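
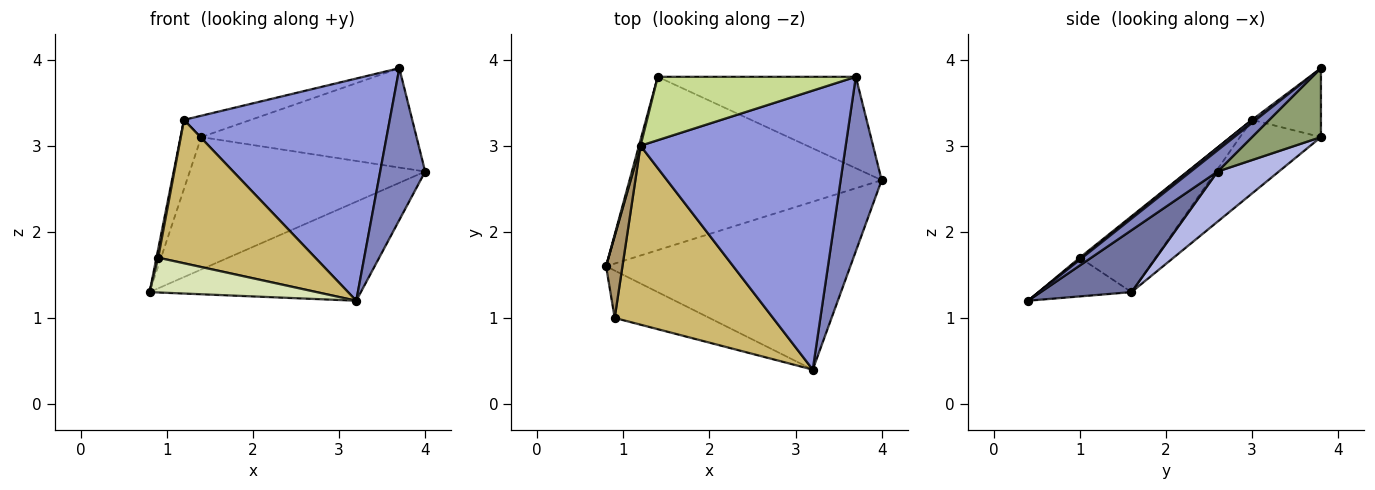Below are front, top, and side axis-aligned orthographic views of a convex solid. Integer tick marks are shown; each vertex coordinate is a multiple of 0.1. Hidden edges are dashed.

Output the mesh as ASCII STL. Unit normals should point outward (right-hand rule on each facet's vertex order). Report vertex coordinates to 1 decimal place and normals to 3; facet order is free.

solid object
 facet normal 0.213 0.496 -0.842
  outer loop
   vertex 3.2 0.4 1.2
   vertex 0.8 1.6 1.3
   vertex 4.0 2.6 2.7
  endloop
 endfacet
 facet normal 0.364 -0.611 0.702
  outer loop
   vertex 3.7 3.8 3.9
   vertex 3.2 0.4 1.2
   vertex 4.0 2.6 2.7
  endloop
 endfacet
 facet normal 0.012 -0.623 0.782
  outer loop
   vertex 1.2 3.0 3.3
   vertex 3.2 0.4 1.2
   vertex 3.7 3.8 3.9
  endloop
 endfacet
 facet normal 0.156 0.600 -0.785
  outer loop
   vertex 1.4 3.8 3.1
   vertex 4.0 2.6 2.7
   vertex 0.8 1.6 1.3
  endloop
 endfacet
 facet normal 0.229 0.716 -0.659
  outer loop
   vertex 1.4 3.8 3.1
   vertex 3.7 3.8 3.9
   vertex 4.0 2.6 2.7
  endloop
 endfacet
 facet normal -0.969 0.247 0.021
  outer loop
   vertex 1.4 3.8 3.1
   vertex 0.8 1.6 1.3
   vertex 1.2 3.0 3.3
  endloop
 endfacet
 facet normal -0.313 0.303 0.900
  outer loop
   vertex 1.4 3.8 3.1
   vertex 1.2 3.0 3.3
   vertex 3.7 3.8 3.9
  endloop
 endfacet
 facet normal -0.313 -0.562 -0.765
  outer loop
   vertex 0.9 1.0 1.7
   vertex 0.8 1.6 1.3
   vertex 3.2 0.4 1.2
  endloop
 endfacet
 facet normal -0.977 -0.022 0.211
  outer loop
   vertex 0.9 1.0 1.7
   vertex 1.2 3.0 3.3
   vertex 0.8 1.6 1.3
  endloop
 endfacet
 facet normal 0.007 -0.625 0.780
  outer loop
   vertex 0.9 1.0 1.7
   vertex 3.2 0.4 1.2
   vertex 1.2 3.0 3.3
  endloop
 endfacet
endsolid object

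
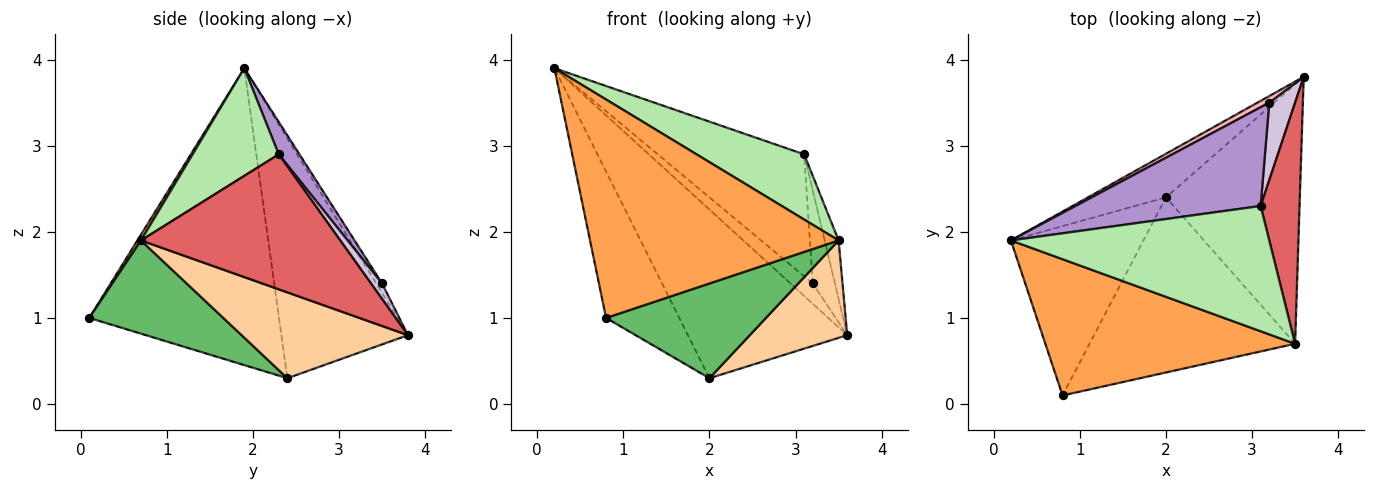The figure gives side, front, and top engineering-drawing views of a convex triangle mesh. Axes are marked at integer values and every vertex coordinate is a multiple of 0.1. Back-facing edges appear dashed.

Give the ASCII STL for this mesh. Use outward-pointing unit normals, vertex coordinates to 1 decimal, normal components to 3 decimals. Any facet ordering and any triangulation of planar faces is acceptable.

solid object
 facet normal -0.610 0.768 -0.198
  outer loop
   vertex 2.0 2.4 0.3
   vertex 0.2 1.9 3.9
   vertex 3.6 3.8 0.8
  endloop
 endfacet
 facet normal -0.861 0.332 -0.384
  outer loop
   vertex 2.0 2.4 0.3
   vertex 0.8 0.1 1.0
   vertex 0.2 1.9 3.9
  endloop
 endfacet
 facet normal 0.012 -0.848 0.529
  outer loop
   vertex 3.5 0.7 1.9
   vertex 0.2 1.9 3.9
   vertex 0.8 0.1 1.0
  endloop
 endfacet
 facet normal 0.515 -0.301 -0.803
  outer loop
   vertex 3.5 0.7 1.9
   vertex 2.0 2.4 0.3
   vertex 3.6 3.8 0.8
  endloop
 endfacet
 facet normal 0.371 -0.442 -0.817
  outer loop
   vertex 3.5 0.7 1.9
   vertex 0.8 0.1 1.0
   vertex 2.0 2.4 0.3
  endloop
 endfacet
 facet normal 0.347 -0.433 0.832
  outer loop
   vertex 3.1 2.3 2.9
   vertex 0.2 1.9 3.9
   vertex 3.5 0.7 1.9
  endloop
 endfacet
 facet normal 0.959 0.067 0.276
  outer loop
   vertex 3.1 2.3 2.9
   vertex 3.5 0.7 1.9
   vertex 3.6 3.8 0.8
  endloop
 endfacet
 facet normal -0.242 0.923 0.300
  outer loop
   vertex 3.2 3.5 1.4
   vertex 3.6 3.8 0.8
   vertex 0.2 1.9 3.9
  endloop
 endfacet
 facet normal 0.109 0.773 0.625
  outer loop
   vertex 3.2 3.5 1.4
   vertex 0.2 1.9 3.9
   vertex 3.1 2.3 2.9
  endloop
 endfacet
 facet normal 0.359 0.717 0.598
  outer loop
   vertex 3.2 3.5 1.4
   vertex 3.1 2.3 2.9
   vertex 3.6 3.8 0.8
  endloop
 endfacet
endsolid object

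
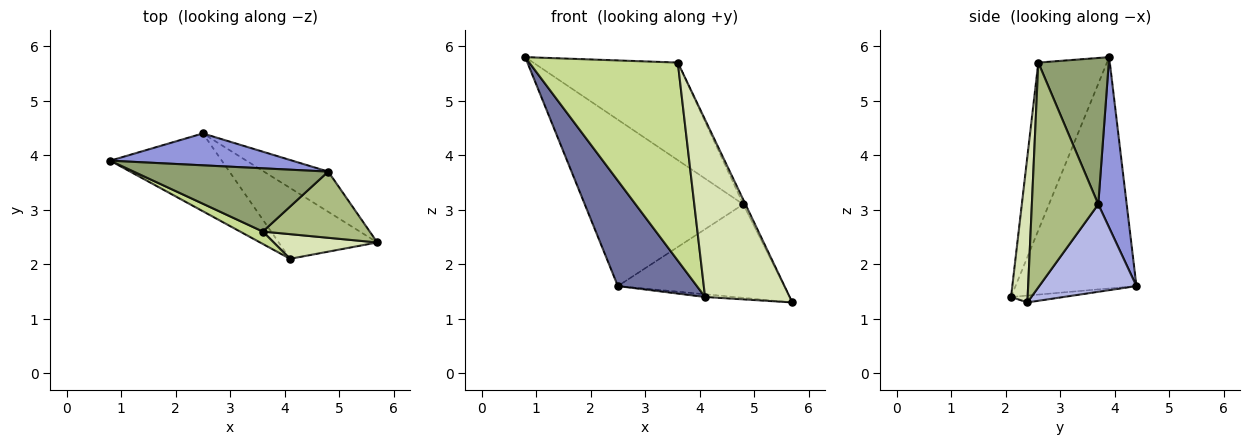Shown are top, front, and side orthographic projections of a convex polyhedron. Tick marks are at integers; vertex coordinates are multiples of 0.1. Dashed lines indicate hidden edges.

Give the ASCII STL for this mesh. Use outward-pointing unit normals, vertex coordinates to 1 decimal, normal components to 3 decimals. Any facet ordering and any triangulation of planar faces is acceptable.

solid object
 facet normal -0.776 -0.507 -0.375
  outer loop
   vertex 4.1 2.1 1.4
   vertex 0.8 3.9 5.8
   vertex 2.5 4.4 1.6
  endloop
 endfacet
 facet normal -0.069 0.038 -0.997
  outer loop
   vertex 4.1 2.1 1.4
   vertex 2.5 4.4 1.6
   vertex 5.7 2.4 1.3
  endloop
 endfacet
 facet normal 0.173 0.967 0.185
  outer loop
   vertex 4.8 3.7 3.1
   vertex 2.5 4.4 1.6
   vertex 0.8 3.9 5.8
  endloop
 endfacet
 facet normal 0.473 0.809 -0.348
  outer loop
   vertex 4.8 3.7 3.1
   vertex 5.7 2.4 1.3
   vertex 2.5 4.4 1.6
  endloop
 endfacet
 facet normal 0.379 0.777 0.503
  outer loop
   vertex 3.6 2.6 5.7
   vertex 4.8 3.7 3.1
   vertex 0.8 3.9 5.8
  endloop
 endfacet
 facet normal 0.903 0.030 0.429
  outer loop
   vertex 3.6 2.6 5.7
   vertex 5.7 2.4 1.3
   vertex 4.8 3.7 3.1
  endloop
 endfacet
 facet normal -0.419 -0.906 0.057
  outer loop
   vertex 3.6 2.6 5.7
   vertex 0.8 3.9 5.8
   vertex 4.1 2.1 1.4
  endloop
 endfacet
 facet normal 0.191 -0.972 0.135
  outer loop
   vertex 3.6 2.6 5.7
   vertex 4.1 2.1 1.4
   vertex 5.7 2.4 1.3
  endloop
 endfacet
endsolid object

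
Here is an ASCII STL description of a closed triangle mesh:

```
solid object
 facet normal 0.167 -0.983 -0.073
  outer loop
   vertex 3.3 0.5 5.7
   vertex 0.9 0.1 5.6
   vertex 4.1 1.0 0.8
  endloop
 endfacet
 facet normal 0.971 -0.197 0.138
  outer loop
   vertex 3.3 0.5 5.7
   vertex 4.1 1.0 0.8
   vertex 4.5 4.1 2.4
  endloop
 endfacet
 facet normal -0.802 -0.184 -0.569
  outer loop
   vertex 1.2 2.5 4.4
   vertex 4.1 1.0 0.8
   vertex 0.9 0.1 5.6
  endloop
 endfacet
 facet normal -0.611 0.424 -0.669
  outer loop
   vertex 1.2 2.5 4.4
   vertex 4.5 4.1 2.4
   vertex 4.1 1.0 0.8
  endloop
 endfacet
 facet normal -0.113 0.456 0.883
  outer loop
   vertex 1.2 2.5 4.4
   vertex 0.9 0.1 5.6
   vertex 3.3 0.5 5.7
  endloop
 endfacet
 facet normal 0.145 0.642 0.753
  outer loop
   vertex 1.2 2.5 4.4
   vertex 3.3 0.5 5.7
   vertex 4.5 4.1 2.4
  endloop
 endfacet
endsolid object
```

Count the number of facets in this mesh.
6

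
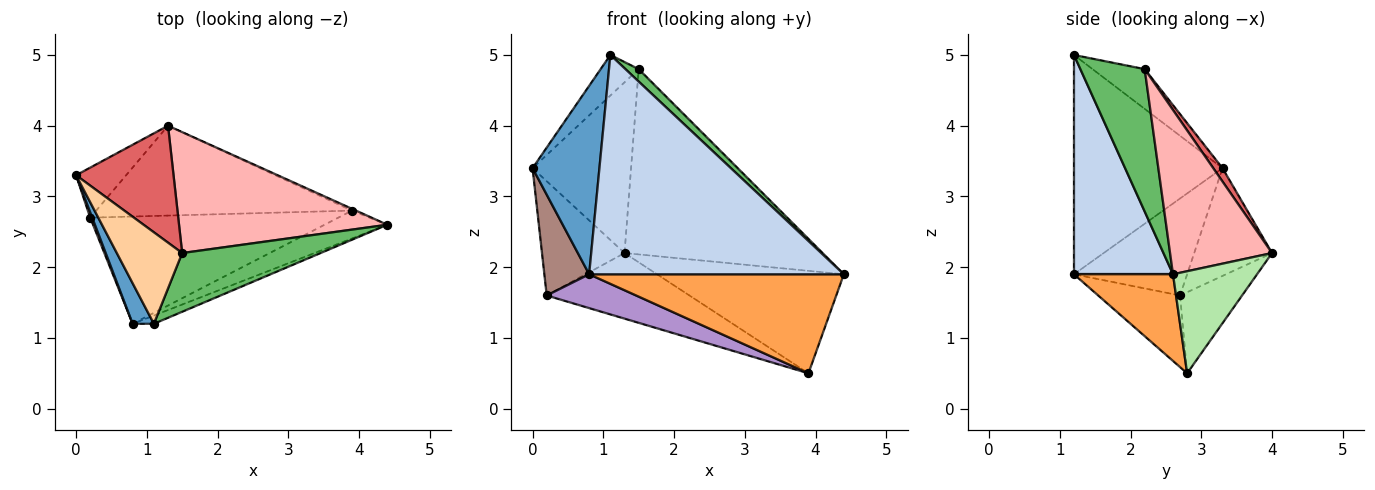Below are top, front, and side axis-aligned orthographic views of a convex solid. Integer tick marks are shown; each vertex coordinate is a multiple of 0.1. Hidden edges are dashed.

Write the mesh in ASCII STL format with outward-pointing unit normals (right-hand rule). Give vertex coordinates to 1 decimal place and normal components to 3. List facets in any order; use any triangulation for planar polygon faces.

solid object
 facet normal -0.908 -0.409 0.088
  outer loop
   vertex 1.1 1.2 5.0
   vertex 0.0 3.3 3.4
   vertex 0.8 1.2 1.9
  endloop
 endfacet
 facet normal 0.362 -0.931 -0.035
  outer loop
   vertex 1.1 1.2 5.0
   vertex 0.8 1.2 1.9
   vertex 4.4 2.6 1.9
  endloop
 endfacet
 facet normal 0.351 -0.901 -0.254
  outer loop
   vertex 3.9 2.8 0.5
   vertex 4.4 2.6 1.9
   vertex 0.8 1.2 1.9
  endloop
 endfacet
 facet normal -0.486 0.354 0.799
  outer loop
   vertex 1.5 2.2 4.8
   vertex 0.0 3.3 3.4
   vertex 1.1 1.2 5.0
  endloop
 endfacet
 facet normal 0.710 -0.146 0.689
  outer loop
   vertex 1.5 2.2 4.8
   vertex 1.1 1.2 5.0
   vertex 4.4 2.6 1.9
  endloop
 endfacet
 facet normal 0.410 0.912 -0.016
  outer loop
   vertex 1.3 4.0 2.2
   vertex 4.4 2.6 1.9
   vertex 3.9 2.8 0.5
  endloop
 endfacet
 facet normal 0.077 0.823 0.563
  outer loop
   vertex 1.3 4.0 2.2
   vertex 0.0 3.3 3.4
   vertex 1.5 2.2 4.8
  endloop
 endfacet
 facet normal 0.396 0.769 0.502
  outer loop
   vertex 1.3 4.0 2.2
   vertex 1.5 2.2 4.8
   vertex 4.4 2.6 1.9
  endloop
 endfacet
 facet normal -0.266 -0.290 -0.919
  outer loop
   vertex 0.2 2.7 1.6
   vertex 3.9 2.8 0.5
   vertex 0.8 1.2 1.9
  endloop
 endfacet
 facet normal -0.248 0.571 -0.783
  outer loop
   vertex 0.2 2.7 1.6
   vertex 1.3 4.0 2.2
   vertex 3.9 2.8 0.5
  endloop
 endfacet
 facet normal -0.930 -0.368 0.019
  outer loop
   vertex 0.2 2.7 1.6
   vertex 0.8 1.2 1.9
   vertex 0.0 3.3 3.4
  endloop
 endfacet
 facet normal -0.654 0.693 -0.304
  outer loop
   vertex 0.2 2.7 1.6
   vertex 0.0 3.3 3.4
   vertex 1.3 4.0 2.2
  endloop
 endfacet
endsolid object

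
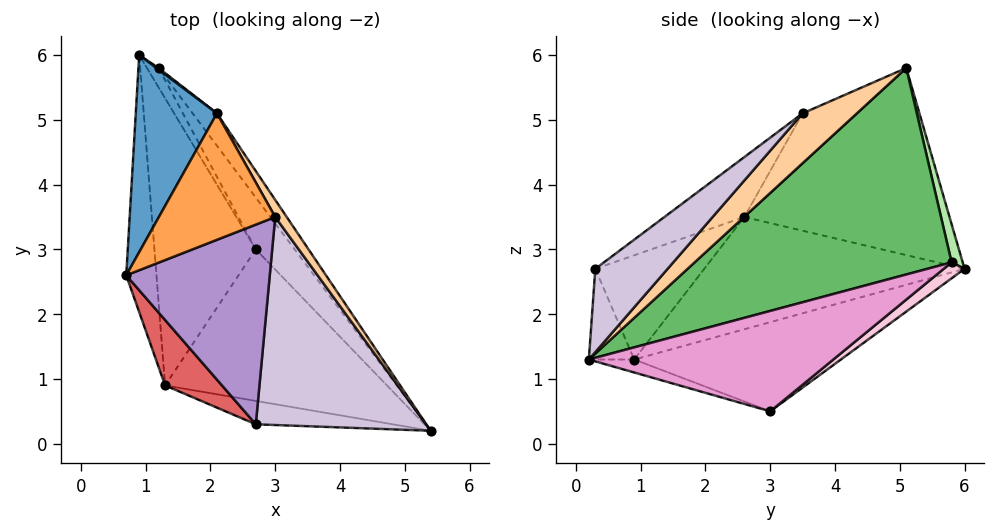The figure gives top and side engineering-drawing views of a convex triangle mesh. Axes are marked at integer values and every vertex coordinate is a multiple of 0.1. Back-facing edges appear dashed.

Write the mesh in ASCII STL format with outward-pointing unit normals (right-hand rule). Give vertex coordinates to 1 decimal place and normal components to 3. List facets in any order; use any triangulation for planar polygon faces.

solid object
 facet normal -0.908 0.146 0.394
  outer loop
   vertex 2.1 5.1 5.8
   vertex 0.9 6.0 2.7
   vertex 0.7 2.6 3.5
  endloop
 endfacet
 facet normal -0.966 -0.004 -0.260
  outer loop
   vertex 1.3 0.9 1.3
   vertex 0.7 2.6 3.5
   vertex 0.9 6.0 2.7
  endloop
 endfacet
 facet normal -0.335 -0.529 0.779
  outer loop
   vertex 3.0 3.5 5.1
   vertex 2.1 5.1 5.8
   vertex 0.7 2.6 3.5
  endloop
 endfacet
 facet normal 0.889 0.410 0.205
  outer loop
   vertex 3.0 3.5 5.1
   vertex 5.4 0.2 1.3
   vertex 2.1 5.1 5.8
  endloop
 endfacet
 facet normal 0.785 0.613 -0.092
  outer loop
   vertex 1.2 5.8 2.8
   vertex 2.1 5.1 5.8
   vertex 5.4 0.2 1.3
  endloop
 endfacet
 facet normal 0.547 0.836 0.031
  outer loop
   vertex 1.2 5.8 2.8
   vertex 0.9 6.0 2.7
   vertex 2.1 5.1 5.8
  endloop
 endfacet
 facet normal -0.643 -0.681 0.351
  outer loop
   vertex 2.7 0.3 2.7
   vertex 0.7 2.6 3.5
   vertex 1.3 0.9 1.3
  endloop
 endfacet
 facet normal -0.163 -0.955 -0.246
  outer loop
   vertex 2.7 0.3 2.7
   vertex 1.3 0.9 1.3
   vertex 5.4 0.2 1.3
  endloop
 endfacet
 facet normal -0.322 -0.549 0.772
  outer loop
   vertex 2.7 0.3 2.7
   vertex 3.0 3.5 5.1
   vertex 0.7 2.6 3.5
  endloop
 endfacet
 facet normal 0.357 -0.582 0.731
  outer loop
   vertex 2.7 0.3 2.7
   vertex 5.4 0.2 1.3
   vertex 3.0 3.5 5.1
  endloop
 endfacet
 facet normal -0.055 -0.323 -0.945
  outer loop
   vertex 2.7 3.0 0.5
   vertex 5.4 0.2 1.3
   vertex 1.3 0.9 1.3
  endloop
 endfacet
 facet normal -0.653 0.153 -0.742
  outer loop
   vertex 2.7 3.0 0.5
   vertex 1.3 0.9 1.3
   vertex 0.9 6.0 2.7
  endloop
 endfacet
 facet normal 0.730 0.623 -0.282
  outer loop
   vertex 2.7 3.0 0.5
   vertex 1.2 5.8 2.8
   vertex 5.4 0.2 1.3
  endloop
 endfacet
 facet normal 0.595 0.676 -0.434
  outer loop
   vertex 2.7 3.0 0.5
   vertex 0.9 6.0 2.7
   vertex 1.2 5.8 2.8
  endloop
 endfacet
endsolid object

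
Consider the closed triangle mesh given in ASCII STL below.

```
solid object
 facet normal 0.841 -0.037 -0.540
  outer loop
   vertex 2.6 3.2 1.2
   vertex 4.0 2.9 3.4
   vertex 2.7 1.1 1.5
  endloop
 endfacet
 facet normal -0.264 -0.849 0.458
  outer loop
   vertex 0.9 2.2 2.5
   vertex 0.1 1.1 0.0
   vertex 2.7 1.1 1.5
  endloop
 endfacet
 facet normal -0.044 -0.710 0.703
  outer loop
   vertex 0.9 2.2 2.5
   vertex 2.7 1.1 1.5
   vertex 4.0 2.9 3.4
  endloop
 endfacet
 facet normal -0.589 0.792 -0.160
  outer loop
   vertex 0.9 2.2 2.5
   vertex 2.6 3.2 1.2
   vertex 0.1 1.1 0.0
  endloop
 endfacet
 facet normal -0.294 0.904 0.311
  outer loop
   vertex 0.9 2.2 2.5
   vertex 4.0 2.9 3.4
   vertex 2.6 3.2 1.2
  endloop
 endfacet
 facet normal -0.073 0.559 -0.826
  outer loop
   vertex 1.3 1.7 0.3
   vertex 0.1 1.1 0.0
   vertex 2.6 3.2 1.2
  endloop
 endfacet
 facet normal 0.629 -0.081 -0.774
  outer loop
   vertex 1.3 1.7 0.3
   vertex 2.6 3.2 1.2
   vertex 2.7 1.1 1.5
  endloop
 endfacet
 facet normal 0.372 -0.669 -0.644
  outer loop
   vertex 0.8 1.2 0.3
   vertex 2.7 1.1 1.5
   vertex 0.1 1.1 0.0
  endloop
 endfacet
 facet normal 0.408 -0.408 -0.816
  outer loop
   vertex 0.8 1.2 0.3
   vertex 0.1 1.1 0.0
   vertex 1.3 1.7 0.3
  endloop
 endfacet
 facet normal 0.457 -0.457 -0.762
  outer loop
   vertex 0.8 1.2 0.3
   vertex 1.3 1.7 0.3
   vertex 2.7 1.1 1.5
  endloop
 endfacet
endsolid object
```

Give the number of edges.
15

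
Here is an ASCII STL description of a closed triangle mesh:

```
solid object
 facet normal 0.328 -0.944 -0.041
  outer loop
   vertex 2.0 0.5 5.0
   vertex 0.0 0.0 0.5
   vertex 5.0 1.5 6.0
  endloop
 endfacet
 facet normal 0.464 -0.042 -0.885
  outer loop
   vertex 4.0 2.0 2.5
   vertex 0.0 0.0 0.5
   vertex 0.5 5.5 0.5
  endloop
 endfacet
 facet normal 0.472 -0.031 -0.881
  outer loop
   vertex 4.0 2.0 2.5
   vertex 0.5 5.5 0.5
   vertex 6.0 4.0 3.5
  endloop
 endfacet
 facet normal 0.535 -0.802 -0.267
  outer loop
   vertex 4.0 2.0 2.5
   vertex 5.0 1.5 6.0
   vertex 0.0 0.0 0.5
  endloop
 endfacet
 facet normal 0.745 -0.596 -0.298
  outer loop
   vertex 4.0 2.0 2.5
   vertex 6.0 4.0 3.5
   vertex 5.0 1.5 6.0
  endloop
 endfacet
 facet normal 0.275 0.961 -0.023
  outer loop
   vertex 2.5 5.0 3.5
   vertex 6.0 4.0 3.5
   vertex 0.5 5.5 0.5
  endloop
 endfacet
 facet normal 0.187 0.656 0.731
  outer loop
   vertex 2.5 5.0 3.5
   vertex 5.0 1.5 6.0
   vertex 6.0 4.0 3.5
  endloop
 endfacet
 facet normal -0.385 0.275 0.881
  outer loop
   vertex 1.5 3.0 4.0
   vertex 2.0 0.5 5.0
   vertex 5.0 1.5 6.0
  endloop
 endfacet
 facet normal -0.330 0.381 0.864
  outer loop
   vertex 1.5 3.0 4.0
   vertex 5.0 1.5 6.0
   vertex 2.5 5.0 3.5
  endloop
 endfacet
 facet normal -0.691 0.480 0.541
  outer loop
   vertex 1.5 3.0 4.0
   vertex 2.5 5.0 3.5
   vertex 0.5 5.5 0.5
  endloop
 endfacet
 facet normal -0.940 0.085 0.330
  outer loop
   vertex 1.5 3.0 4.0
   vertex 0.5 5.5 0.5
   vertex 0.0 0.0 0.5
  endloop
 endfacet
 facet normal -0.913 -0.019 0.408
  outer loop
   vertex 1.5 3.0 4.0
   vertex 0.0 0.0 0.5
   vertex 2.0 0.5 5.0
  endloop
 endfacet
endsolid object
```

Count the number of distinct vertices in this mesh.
8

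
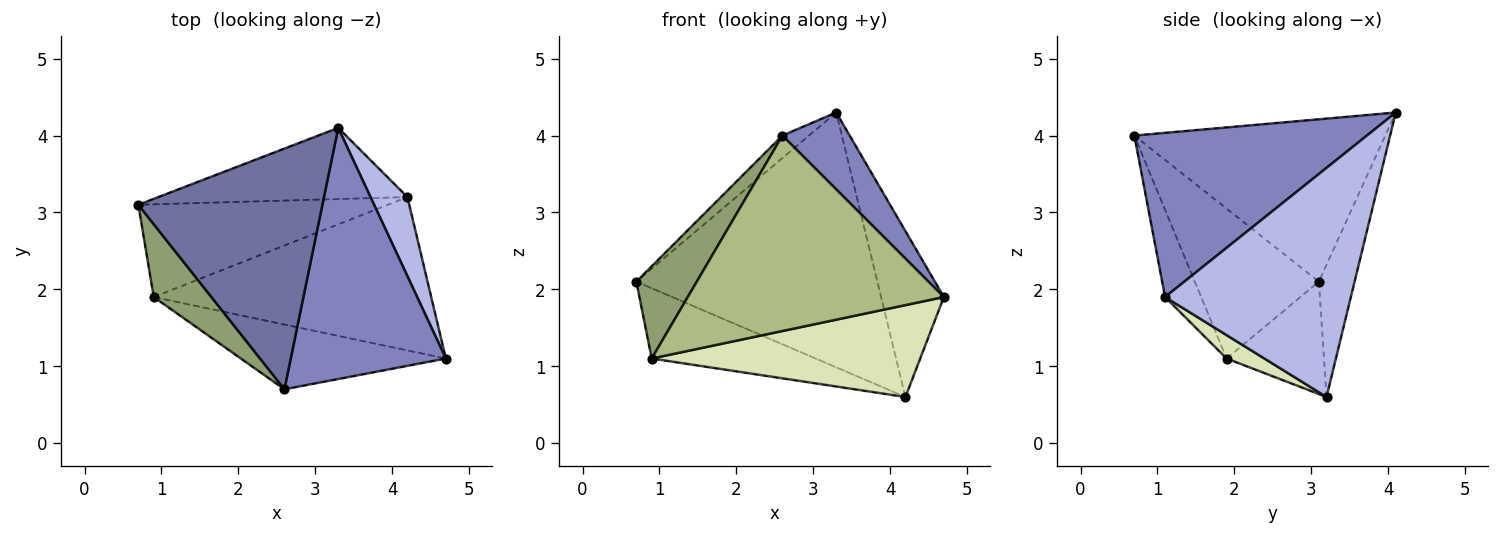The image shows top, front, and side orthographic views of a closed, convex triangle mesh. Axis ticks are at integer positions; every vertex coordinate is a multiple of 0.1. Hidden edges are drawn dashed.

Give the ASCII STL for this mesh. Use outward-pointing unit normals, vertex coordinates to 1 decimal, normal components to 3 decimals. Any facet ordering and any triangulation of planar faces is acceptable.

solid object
 facet normal -0.660 0.070 0.748
  outer loop
   vertex 2.6 0.7 4.0
   vertex 3.3 4.1 4.3
   vertex 0.7 3.1 2.1
  endloop
 endfacet
 facet normal 0.711 -0.206 0.672
  outer loop
   vertex 2.6 0.7 4.0
   vertex 4.7 1.1 1.9
   vertex 3.3 4.1 4.3
  endloop
 endfacet
 facet normal -0.141 0.953 -0.266
  outer loop
   vertex 4.2 3.2 0.6
   vertex 0.7 3.1 2.1
   vertex 3.3 4.1 4.3
  endloop
 endfacet
 facet normal 0.937 0.316 0.151
  outer loop
   vertex 4.2 3.2 0.6
   vertex 3.3 4.1 4.3
   vertex 4.7 1.1 1.9
  endloop
 endfacet
 facet normal -0.850 -0.414 0.327
  outer loop
   vertex 0.9 1.9 1.1
   vertex 2.6 0.7 4.0
   vertex 0.7 3.1 2.1
  endloop
 endfacet
 facet normal -0.132 -0.941 -0.312
  outer loop
   vertex 0.9 1.9 1.1
   vertex 4.7 1.1 1.9
   vertex 2.6 0.7 4.0
  endloop
 endfacet
 facet normal -0.338 0.569 -0.750
  outer loop
   vertex 0.9 1.9 1.1
   vertex 0.7 3.1 2.1
   vertex 4.2 3.2 0.6
  endloop
 endfacet
 facet normal 0.072 -0.512 -0.856
  outer loop
   vertex 0.9 1.9 1.1
   vertex 4.2 3.2 0.6
   vertex 4.7 1.1 1.9
  endloop
 endfacet
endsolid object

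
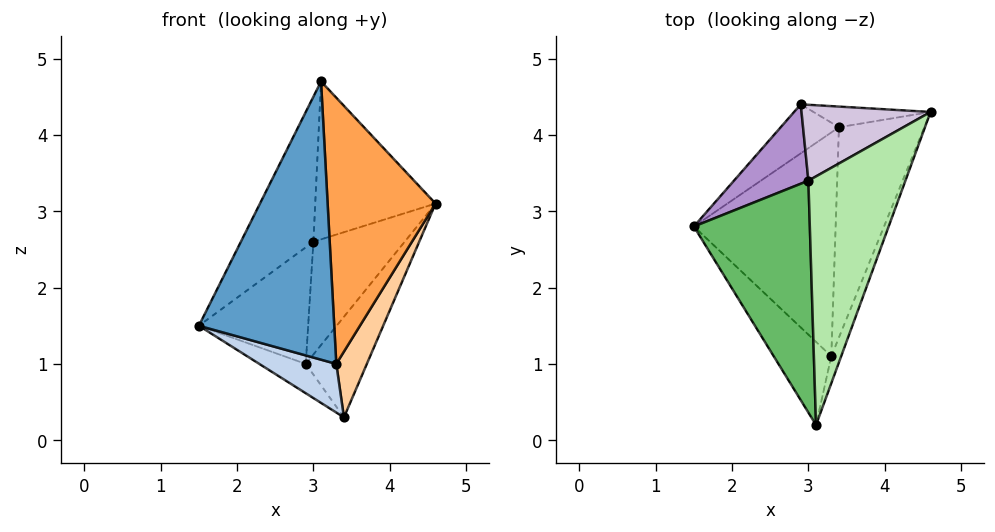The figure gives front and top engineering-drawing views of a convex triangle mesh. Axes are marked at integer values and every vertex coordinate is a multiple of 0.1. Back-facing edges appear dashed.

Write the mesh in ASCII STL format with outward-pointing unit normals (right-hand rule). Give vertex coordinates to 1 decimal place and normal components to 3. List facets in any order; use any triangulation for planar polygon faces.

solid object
 facet normal -0.702 -0.683 -0.204
  outer loop
   vertex 3.3 1.1 1.0
   vertex 3.1 0.2 4.7
   vertex 1.5 2.8 1.5
  endloop
 endfacet
 facet normal -0.427 -0.192 -0.884
  outer loop
   vertex 3.3 1.1 1.0
   vertex 1.5 2.8 1.5
   vertex 3.4 4.1 0.3
  endloop
 endfacet
 facet normal 0.934 -0.356 -0.036
  outer loop
   vertex 3.3 1.1 1.0
   vertex 4.6 4.3 3.1
   vertex 3.1 0.2 4.7
  endloop
 endfacet
 facet normal 0.916 -0.120 -0.384
  outer loop
   vertex 3.3 1.1 1.0
   vertex 3.4 4.1 0.3
   vertex 4.6 4.3 3.1
  endloop
 endfacet
 facet normal -0.640 0.407 0.651
  outer loop
   vertex 3.0 3.4 2.6
   vertex 1.5 2.8 1.5
   vertex 3.1 0.2 4.7
  endloop
 endfacet
 facet normal -0.492 0.467 0.735
  outer loop
   vertex 3.0 3.4 2.6
   vertex 3.1 0.2 4.7
   vertex 4.6 4.3 3.1
  endloop
 endfacet
 facet normal -0.666 0.383 -0.640
  outer loop
   vertex 2.9 4.4 1.0
   vertex 3.4 4.1 0.3
   vertex 1.5 2.8 1.5
  endloop
 endfacet
 facet normal 0.293 0.937 -0.192
  outer loop
   vertex 2.9 4.4 1.0
   vertex 4.6 4.3 3.1
   vertex 3.4 4.1 0.3
  endloop
 endfacet
 facet normal -0.597 0.663 0.452
  outer loop
   vertex 2.9 4.4 1.0
   vertex 1.5 2.8 1.5
   vertex 3.0 3.4 2.6
  endloop
 endfacet
 facet normal -0.540 0.698 0.470
  outer loop
   vertex 2.9 4.4 1.0
   vertex 3.0 3.4 2.6
   vertex 4.6 4.3 3.1
  endloop
 endfacet
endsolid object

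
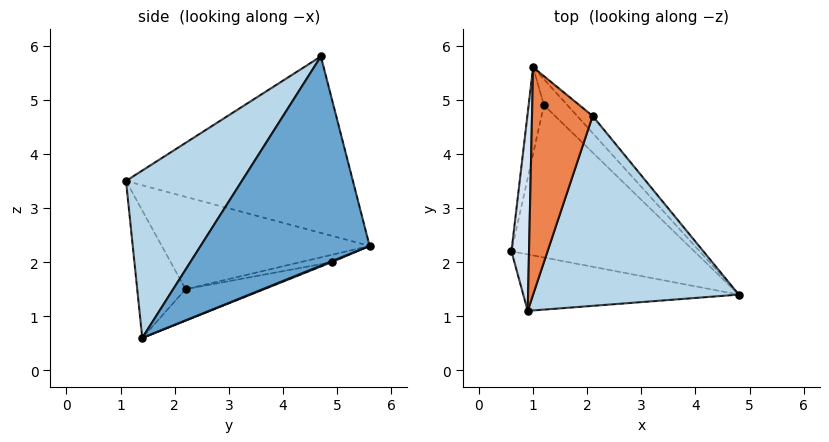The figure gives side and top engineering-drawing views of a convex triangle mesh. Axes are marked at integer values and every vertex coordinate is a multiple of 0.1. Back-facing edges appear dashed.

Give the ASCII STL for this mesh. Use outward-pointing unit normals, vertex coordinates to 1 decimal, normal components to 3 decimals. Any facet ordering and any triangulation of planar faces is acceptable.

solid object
 facet normal 0.729 0.682 -0.054
  outer loop
   vertex 2.1 4.7 5.8
   vertex 4.8 1.4 0.6
   vertex 1.0 5.6 2.3
  endloop
 endfacet
 facet normal -0.258 -0.862 -0.436
  outer loop
   vertex 0.9 1.1 3.5
   vertex 0.6 2.2 1.5
   vertex 4.8 1.4 0.6
  endloop
 endfacet
 facet normal 0.516 -0.577 0.634
  outer loop
   vertex 0.9 1.1 3.5
   vertex 4.8 1.4 0.6
   vertex 2.1 4.7 5.8
  endloop
 endfacet
 facet normal -0.980 0.071 0.186
  outer loop
   vertex 0.9 1.1 3.5
   vertex 1.0 5.6 2.3
   vertex 0.6 2.2 1.5
  endloop
 endfacet
 facet normal -0.940 0.107 0.323
  outer loop
   vertex 0.9 1.1 3.5
   vertex 2.1 4.7 5.8
   vertex 1.0 5.6 2.3
  endloop
 endfacet
 facet normal -0.165 0.215 -0.963
  outer loop
   vertex 1.2 4.9 2.0
   vertex 4.8 1.4 0.6
   vertex 0.6 2.2 1.5
  endloop
 endfacet
 facet normal -0.418 0.254 -0.872
  outer loop
   vertex 1.2 4.9 2.0
   vertex 0.6 2.2 1.5
   vertex 1.0 5.6 2.3
  endloop
 endfacet
 facet normal 0.035 0.402 -0.915
  outer loop
   vertex 1.2 4.9 2.0
   vertex 1.0 5.6 2.3
   vertex 4.8 1.4 0.6
  endloop
 endfacet
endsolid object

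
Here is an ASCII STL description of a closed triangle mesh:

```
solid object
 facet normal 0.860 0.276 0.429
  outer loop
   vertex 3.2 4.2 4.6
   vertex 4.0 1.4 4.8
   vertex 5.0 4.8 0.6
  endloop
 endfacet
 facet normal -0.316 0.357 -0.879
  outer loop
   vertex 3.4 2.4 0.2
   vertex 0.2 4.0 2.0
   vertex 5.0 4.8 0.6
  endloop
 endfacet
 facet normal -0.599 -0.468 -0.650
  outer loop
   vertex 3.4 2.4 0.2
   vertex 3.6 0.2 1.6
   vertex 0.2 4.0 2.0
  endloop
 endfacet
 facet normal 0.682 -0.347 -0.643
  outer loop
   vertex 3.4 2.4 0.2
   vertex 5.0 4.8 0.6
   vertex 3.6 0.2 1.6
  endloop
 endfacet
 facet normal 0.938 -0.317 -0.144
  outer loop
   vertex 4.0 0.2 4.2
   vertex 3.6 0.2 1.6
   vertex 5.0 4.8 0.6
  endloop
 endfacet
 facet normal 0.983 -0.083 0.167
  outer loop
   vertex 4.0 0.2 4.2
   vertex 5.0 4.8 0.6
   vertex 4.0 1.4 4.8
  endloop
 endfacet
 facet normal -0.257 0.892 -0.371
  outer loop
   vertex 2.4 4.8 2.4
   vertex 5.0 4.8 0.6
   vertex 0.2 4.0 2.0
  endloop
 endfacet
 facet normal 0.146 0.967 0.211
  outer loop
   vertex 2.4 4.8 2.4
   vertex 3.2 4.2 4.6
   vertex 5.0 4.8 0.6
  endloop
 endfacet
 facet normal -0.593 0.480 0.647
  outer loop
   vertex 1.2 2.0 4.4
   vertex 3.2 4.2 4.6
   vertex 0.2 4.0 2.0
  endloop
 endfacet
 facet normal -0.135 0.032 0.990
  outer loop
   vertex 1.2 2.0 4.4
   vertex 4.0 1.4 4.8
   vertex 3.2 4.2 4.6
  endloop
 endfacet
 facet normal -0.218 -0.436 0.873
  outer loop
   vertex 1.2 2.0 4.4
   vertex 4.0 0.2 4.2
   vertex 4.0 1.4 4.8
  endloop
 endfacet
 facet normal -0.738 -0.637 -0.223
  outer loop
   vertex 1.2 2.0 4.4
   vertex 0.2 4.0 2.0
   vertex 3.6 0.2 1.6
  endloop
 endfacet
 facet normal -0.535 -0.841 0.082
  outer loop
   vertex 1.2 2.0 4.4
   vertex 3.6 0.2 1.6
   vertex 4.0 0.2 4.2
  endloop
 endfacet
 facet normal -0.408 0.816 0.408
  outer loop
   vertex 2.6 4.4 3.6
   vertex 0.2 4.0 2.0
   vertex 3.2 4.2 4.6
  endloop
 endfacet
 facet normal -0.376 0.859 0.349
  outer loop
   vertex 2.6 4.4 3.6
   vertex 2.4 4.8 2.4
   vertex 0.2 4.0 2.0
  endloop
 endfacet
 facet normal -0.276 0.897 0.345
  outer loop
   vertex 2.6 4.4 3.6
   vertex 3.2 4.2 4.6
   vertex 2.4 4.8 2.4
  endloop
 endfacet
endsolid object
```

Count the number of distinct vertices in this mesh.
10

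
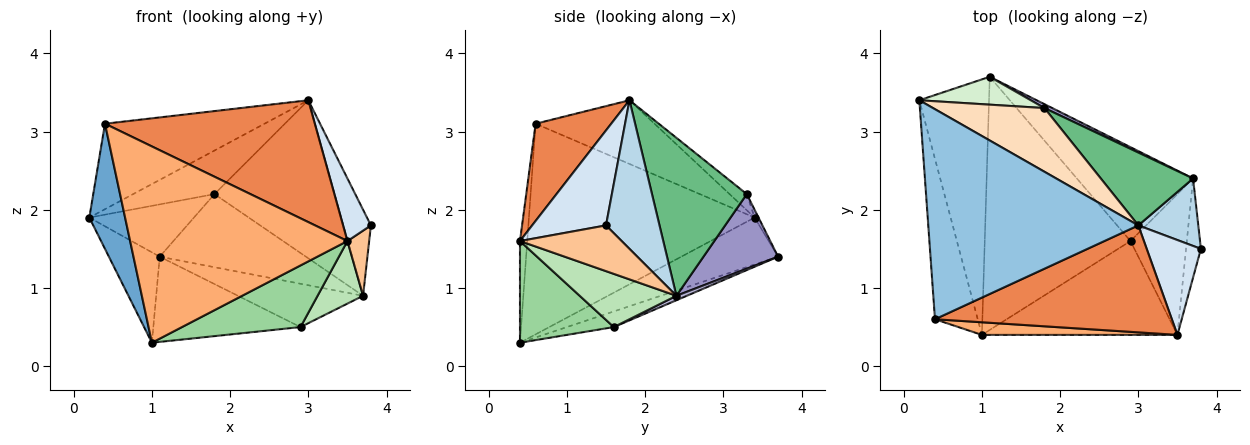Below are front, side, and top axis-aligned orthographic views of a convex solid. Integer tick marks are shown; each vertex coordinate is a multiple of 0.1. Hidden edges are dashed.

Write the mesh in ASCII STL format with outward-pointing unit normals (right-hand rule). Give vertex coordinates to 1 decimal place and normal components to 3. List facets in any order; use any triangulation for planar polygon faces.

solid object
 facet normal -0.968 -0.153 -0.197
  outer loop
   vertex 0.4 0.6 3.1
   vertex 0.2 3.4 1.9
   vertex 1.0 0.4 0.3
  endloop
 endfacet
 facet normal -0.270 0.363 0.892
  outer loop
   vertex 0.4 0.6 3.1
   vertex 3.0 1.8 3.4
   vertex 0.2 3.4 1.9
  endloop
 endfacet
 facet normal 0.837 0.431 0.338
  outer loop
   vertex 3.7 2.4 0.9
   vertex 3.0 1.8 3.4
   vertex 3.8 1.5 1.8
  endloop
 endfacet
 facet normal 0.826 -0.311 0.471
  outer loop
   vertex 3.5 0.4 1.6
   vertex 3.8 1.5 1.8
   vertex 3.0 1.8 3.4
  endloop
 endfacet
 facet normal 0.261 -0.725 0.637
  outer loop
   vertex 3.5 0.4 1.6
   vertex 3.0 1.8 3.4
   vertex 0.4 0.6 3.1
  endloop
 endfacet
 facet normal -0.033 -0.997 0.064
  outer loop
   vertex 3.5 0.4 1.6
   vertex 0.4 0.6 3.1
   vertex 1.0 0.4 0.3
  endloop
 endfacet
 facet normal 0.932 -0.199 -0.303
  outer loop
   vertex 3.5 0.4 1.6
   vertex 3.7 2.4 0.9
   vertex 3.8 1.5 1.8
  endloop
 endfacet
 facet normal -0.119 0.561 0.819
  outer loop
   vertex 1.8 3.3 2.2
   vertex 0.2 3.4 1.9
   vertex 3.0 1.8 3.4
  endloop
 endfacet
 facet normal 0.582 0.738 0.340
  outer loop
   vertex 1.8 3.3 2.2
   vertex 3.0 1.8 3.4
   vertex 3.7 2.4 0.9
  endloop
 endfacet
 facet normal 0.399 -0.503 -0.767
  outer loop
   vertex 2.9 1.6 0.5
   vertex 3.5 0.4 1.6
   vertex 1.0 0.4 0.3
  endloop
 endfacet
 facet normal 0.653 -0.307 -0.692
  outer loop
   vertex 2.9 1.6 0.5
   vertex 3.7 2.4 0.9
   vertex 3.5 0.4 1.6
  endloop
 endfacet
 facet normal -0.033 0.882 0.470
  outer loop
   vertex 1.1 3.7 1.4
   vertex 0.2 3.4 1.9
   vertex 1.8 3.3 2.2
  endloop
 endfacet
 facet normal 0.454 0.890 0.048
  outer loop
   vertex 1.1 3.7 1.4
   vertex 1.8 3.3 2.2
   vertex 3.7 2.4 0.9
  endloop
 endfacet
 facet normal 0.035 0.419 -0.907
  outer loop
   vertex 1.1 3.7 1.4
   vertex 3.7 2.4 0.9
   vertex 2.9 1.6 0.5
  endloop
 endfacet
 facet normal -0.536 0.282 -0.796
  outer loop
   vertex 1.1 3.7 1.4
   vertex 1.0 0.4 0.3
   vertex 0.2 3.4 1.9
  endloop
 endfacet
 facet normal -0.101 0.317 -0.943
  outer loop
   vertex 1.1 3.7 1.4
   vertex 2.9 1.6 0.5
   vertex 1.0 0.4 0.3
  endloop
 endfacet
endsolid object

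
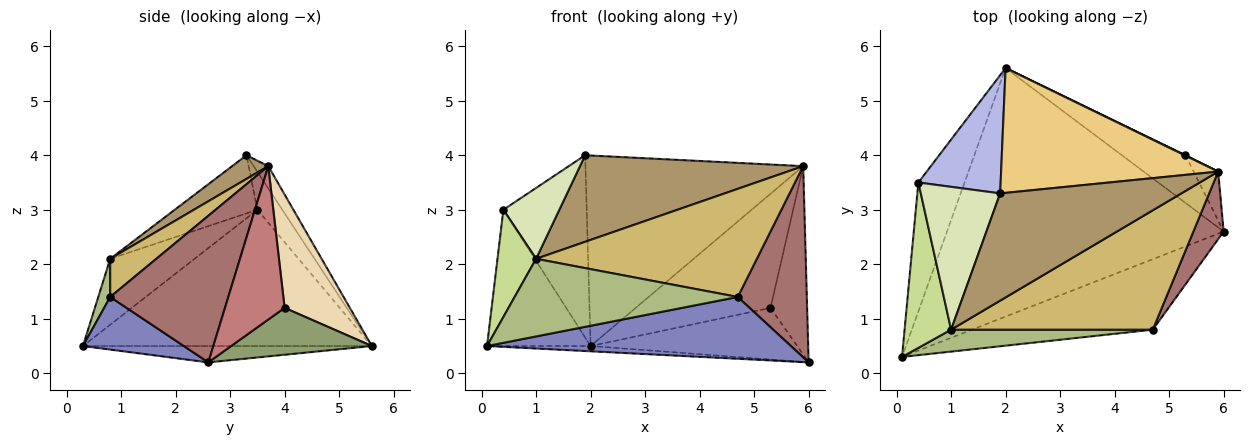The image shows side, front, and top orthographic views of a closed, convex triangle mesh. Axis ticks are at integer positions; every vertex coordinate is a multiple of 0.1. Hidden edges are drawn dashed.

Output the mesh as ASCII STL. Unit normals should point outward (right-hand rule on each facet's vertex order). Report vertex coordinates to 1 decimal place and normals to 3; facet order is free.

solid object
 facet normal -0.059 0.021 -0.998
  outer loop
   vertex 2.0 5.6 0.5
   vertex 6.0 2.6 0.2
   vertex 0.1 0.3 0.5
  endloop
 endfacet
 facet normal 0.214 -0.644 -0.735
  outer loop
   vertex 4.7 0.8 1.4
   vertex 0.1 0.3 0.5
   vertex 6.0 2.6 0.2
  endloop
 endfacet
 facet normal -0.897 0.322 -0.304
  outer loop
   vertex 0.4 3.5 3.0
   vertex 2.0 5.6 0.5
   vertex 0.1 0.3 0.5
  endloop
 endfacet
 facet normal -0.243 0.814 0.528
  outer loop
   vertex 0.4 3.5 3.0
   vertex 1.9 3.3 4.0
   vertex 2.0 5.6 0.5
  endloop
 endfacet
 facet normal 0.447 0.657 -0.607
  outer loop
   vertex 5.3 4.0 1.2
   vertex 6.0 2.6 0.2
   vertex 2.0 5.6 0.5
  endloop
 endfacet
 facet normal 0.051 -0.961 0.271
  outer loop
   vertex 1.0 0.8 2.1
   vertex 0.1 0.3 0.5
   vertex 4.7 0.8 1.4
  endloop
 endfacet
 facet normal -0.765 -0.350 0.540
  outer loop
   vertex 1.0 0.8 2.1
   vertex 0.4 3.5 3.0
   vertex 0.1 0.3 0.5
  endloop
 endfacet
 facet normal -0.549 -0.372 0.749
  outer loop
   vertex 1.0 0.8 2.1
   vertex 1.9 3.3 4.0
   vertex 0.4 3.5 3.0
  endloop
 endfacet
 facet normal 0.101 -0.625 0.774
  outer loop
   vertex 5.9 3.7 3.8
   vertex 1.9 3.3 4.0
   vertex 1.0 0.8 2.1
  endloop
 endfacet
 facet normal 0.139 -0.665 0.734
  outer loop
   vertex 5.9 3.7 3.8
   vertex 1.0 0.8 2.1
   vertex 4.7 0.8 1.4
  endloop
 endfacet
 facet normal -0.056 0.835 0.547
  outer loop
   vertex 5.9 3.7 3.8
   vertex 2.0 5.6 0.5
   vertex 1.9 3.3 4.0
  endloop
 endfacet
 facet normal 0.436 0.900 0.003
  outer loop
   vertex 5.9 3.7 3.8
   vertex 5.3 4.0 1.2
   vertex 2.0 5.6 0.5
  endloop
 endfacet
 facet normal 0.850 -0.497 0.175
  outer loop
   vertex 5.9 3.7 3.8
   vertex 4.7 0.8 1.4
   vertex 6.0 2.6 0.2
  endloop
 endfacet
 facet normal 0.844 0.519 -0.135
  outer loop
   vertex 5.9 3.7 3.8
   vertex 6.0 2.6 0.2
   vertex 5.3 4.0 1.2
  endloop
 endfacet
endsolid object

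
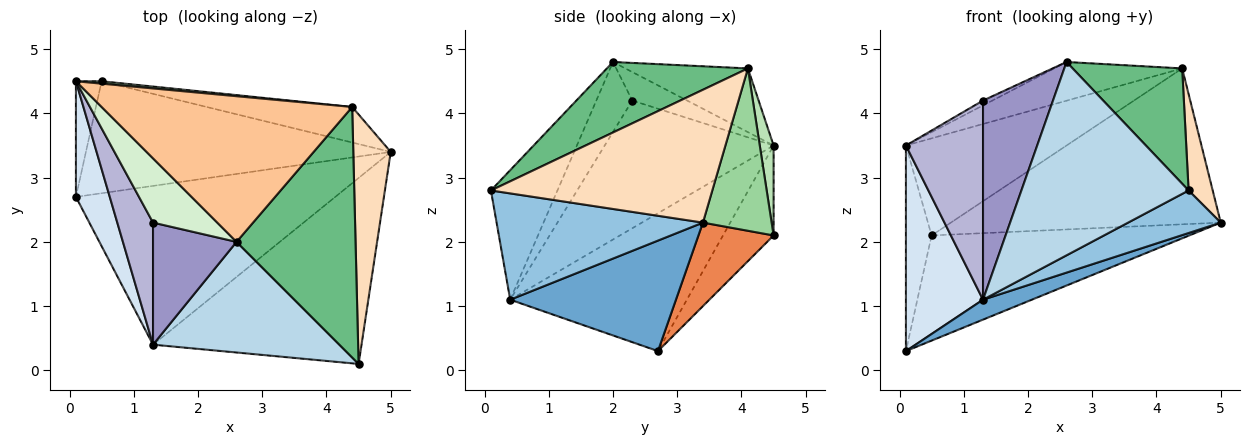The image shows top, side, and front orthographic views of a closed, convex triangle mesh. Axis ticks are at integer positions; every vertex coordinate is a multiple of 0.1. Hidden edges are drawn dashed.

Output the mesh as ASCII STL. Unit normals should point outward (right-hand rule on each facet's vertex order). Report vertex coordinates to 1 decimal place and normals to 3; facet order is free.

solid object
 facet normal 0.389 -0.115 -0.914
  outer loop
   vertex 1.3 0.4 1.1
   vertex 0.1 2.7 0.3
   vertex 5.0 3.4 2.3
  endloop
 endfacet
 facet normal 0.445 -0.200 -0.873
  outer loop
   vertex 1.3 0.4 1.1
   vertex 5.0 3.4 2.3
   vertex 4.5 0.1 2.8
  endloop
 endfacet
 facet normal -0.326 -0.820 0.469
  outer loop
   vertex 1.3 0.4 1.1
   vertex 4.5 0.1 2.8
   vertex 2.6 2.0 4.8
  endloop
 endfacet
 facet normal -0.894 -0.390 0.219
  outer loop
   vertex 1.3 0.4 1.1
   vertex 0.1 4.5 3.5
   vertex 0.1 2.7 0.3
  endloop
 endfacet
 facet normal 0.196 0.671 -0.715
  outer loop
   vertex 0.5 4.5 2.1
   vertex 5.0 3.4 2.3
   vertex 0.1 2.7 0.3
  endloop
 endfacet
 facet normal -0.864 0.439 -0.247
  outer loop
   vertex 0.5 4.5 2.1
   vertex 0.1 2.7 0.3
   vertex 0.1 4.5 3.5
  endloop
 endfacet
 facet normal -0.239 0.249 0.939
  outer loop
   vertex 4.4 4.1 4.7
   vertex 0.1 4.5 3.5
   vertex 2.6 2.0 4.8
  endloop
 endfacet
 facet normal 0.957 -0.104 0.270
  outer loop
   vertex 4.4 4.1 4.7
   vertex 4.5 0.1 2.8
   vertex 5.0 3.4 2.3
  endloop
 endfacet
 facet normal 0.474 -0.368 0.800
  outer loop
   vertex 4.4 4.1 4.7
   vertex 2.6 2.0 4.8
   vertex 4.5 0.1 2.8
  endloop
 endfacet
 facet normal 0.241 0.946 -0.216
  outer loop
   vertex 4.4 4.1 4.7
   vertex 5.0 3.4 2.3
   vertex 0.5 4.5 2.1
  endloop
 endfacet
 facet normal 0.086 0.996 0.025
  outer loop
   vertex 4.4 4.1 4.7
   vertex 0.5 4.5 2.1
   vertex 0.1 4.5 3.5
  endloop
 endfacet
 facet normal -0.405 0.069 0.912
  outer loop
   vertex 1.3 2.3 4.2
   vertex 2.6 2.0 4.8
   vertex 0.1 4.5 3.5
  endloop
 endfacet
 facet normal -0.401 -0.781 0.479
  outer loop
   vertex 1.3 2.3 4.2
   vertex 1.3 0.4 1.1
   vertex 2.6 2.0 4.8
  endloop
 endfacet
 facet normal -0.882 -0.402 0.247
  outer loop
   vertex 1.3 2.3 4.2
   vertex 0.1 4.5 3.5
   vertex 1.3 0.4 1.1
  endloop
 endfacet
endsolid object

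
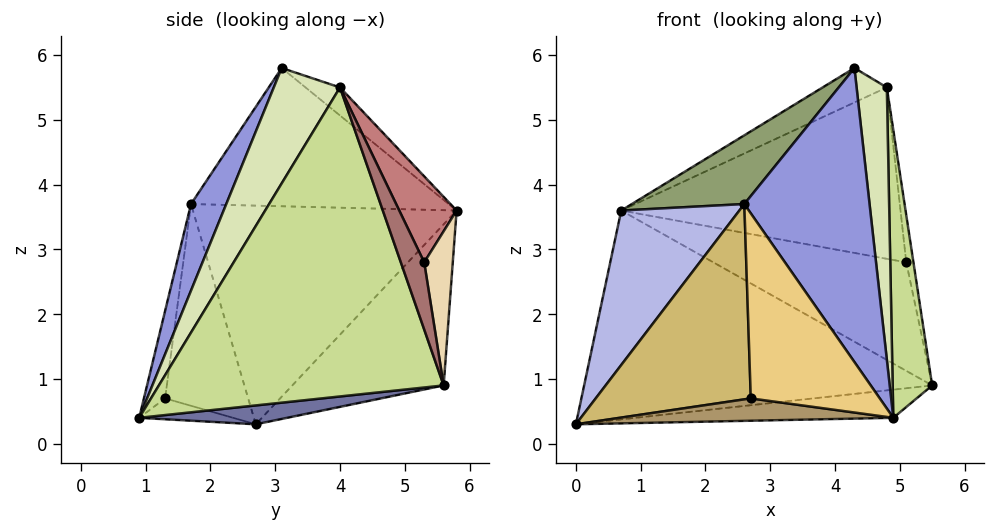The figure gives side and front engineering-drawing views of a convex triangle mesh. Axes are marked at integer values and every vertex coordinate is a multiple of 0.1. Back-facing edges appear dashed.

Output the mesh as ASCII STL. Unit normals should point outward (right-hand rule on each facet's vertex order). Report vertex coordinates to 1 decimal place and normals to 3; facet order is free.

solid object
 facet normal 0.056 0.098 -0.994
  outer loop
   vertex 4.9 0.9 0.4
   vertex 0.0 2.7 0.3
   vertex 5.5 5.6 0.9
  endloop
 endfacet
 facet normal -0.315 0.724 -0.613
  outer loop
   vertex 0.7 5.8 3.6
   vertex 5.5 5.6 0.9
   vertex 0.0 2.7 0.3
  endloop
 endfacet
 facet normal 0.250 -0.887 0.389
  outer loop
   vertex 2.6 1.7 3.7
   vertex 4.9 0.9 0.4
   vertex 4.3 3.1 5.8
  endloop
 endfacet
 facet normal -0.790 -0.354 0.500
  outer loop
   vertex 2.6 1.7 3.7
   vertex 0.7 5.8 3.6
   vertex 0.0 2.7 0.3
  endloop
 endfacet
 facet normal -0.645 -0.282 0.710
  outer loop
   vertex 2.6 1.7 3.7
   vertex 4.3 3.1 5.8
   vertex 0.7 5.8 3.6
  endloop
 endfacet
 facet normal -0.224 0.418 0.880
  outer loop
   vertex 4.8 4.0 5.5
   vertex 0.7 5.8 3.6
   vertex 4.3 3.1 5.8
  endloop
 endfacet
 facet normal 0.985 -0.137 0.102
  outer loop
   vertex 4.8 4.0 5.5
   vertex 4.9 0.9 0.4
   vertex 5.5 5.6 0.9
  endloop
 endfacet
 facet normal 0.878 -0.401 0.261
  outer loop
   vertex 4.8 4.0 5.5
   vertex 4.3 3.1 5.8
   vertex 4.9 0.9 0.4
  endloop
 endfacet
 facet normal -0.216 -0.630 -0.746
  outer loop
   vertex 2.7 1.3 0.7
   vertex 0.0 2.7 0.3
   vertex 4.9 0.9 0.4
  endloop
 endfacet
 facet normal -0.470 -0.877 0.101
  outer loop
   vertex 2.7 1.3 0.7
   vertex 2.6 1.7 3.7
   vertex 0.0 2.7 0.3
  endloop
 endfacet
 facet normal -0.161 -0.979 0.125
  outer loop
   vertex 2.7 1.3 0.7
   vertex 4.9 0.9 0.4
   vertex 2.6 1.7 3.7
  endloop
 endfacet
 facet normal 0.144 0.972 0.184
  outer loop
   vertex 5.1 5.3 2.8
   vertex 5.5 5.6 0.9
   vertex 0.7 5.8 3.6
  endloop
 endfacet
 facet normal 0.928 0.285 0.240
  outer loop
   vertex 5.1 5.3 2.8
   vertex 4.8 4.0 5.5
   vertex 5.5 5.6 0.9
  endloop
 endfacet
 facet normal 0.180 0.878 0.443
  outer loop
   vertex 5.1 5.3 2.8
   vertex 0.7 5.8 3.6
   vertex 4.8 4.0 5.5
  endloop
 endfacet
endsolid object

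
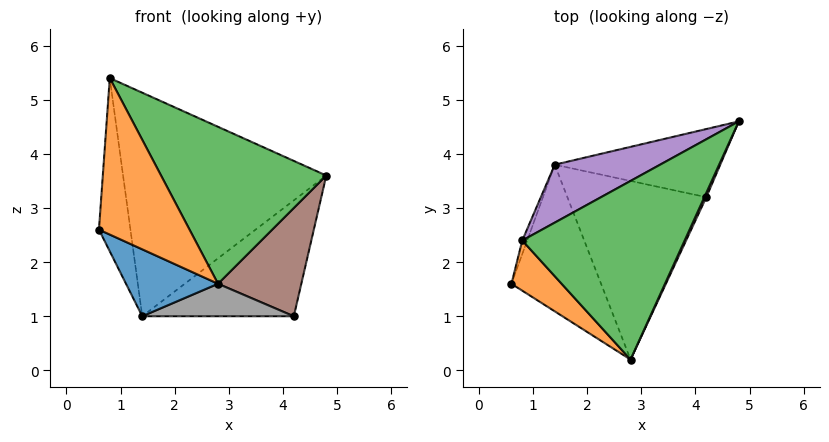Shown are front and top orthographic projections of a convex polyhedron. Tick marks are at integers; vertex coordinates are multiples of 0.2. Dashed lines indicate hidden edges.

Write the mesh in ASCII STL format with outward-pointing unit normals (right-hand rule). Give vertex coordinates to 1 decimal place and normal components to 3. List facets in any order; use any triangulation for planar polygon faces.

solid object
 facet normal -0.561 -0.344 -0.753
  outer loop
   vertex 1.4 3.8 1.0
   vertex 2.8 0.2 1.6
   vertex 0.6 1.6 2.6
  endloop
 endfacet
 facet normal -0.423 -0.863 0.277
  outer loop
   vertex 0.8 2.4 5.4
   vertex 0.6 1.6 2.6
   vertex 2.8 0.2 1.6
  endloop
 endfacet
 facet normal 0.574 -0.541 0.615
  outer loop
   vertex 0.8 2.4 5.4
   vertex 2.8 0.2 1.6
   vertex 4.8 4.6 3.6
  endloop
 endfacet
 facet normal -0.945 0.325 -0.025
  outer loop
   vertex 0.8 2.4 5.4
   vertex 1.4 3.8 1.0
   vertex 0.6 1.6 2.6
  endloop
 endfacet
 facet normal -0.387 0.893 0.231
  outer loop
   vertex 0.8 2.4 5.4
   vertex 4.8 4.6 3.6
   vertex 1.4 3.8 1.0
  endloop
 endfacet
 facet normal 0.907 -0.420 0.017
  outer loop
   vertex 4.2 3.2 1.0
   vertex 4.8 4.6 3.6
   vertex 2.8 0.2 1.6
  endloop
 endfacet
 facet normal 0.182 0.848 -0.498
  outer loop
   vertex 4.2 3.2 1.0
   vertex 1.4 3.8 1.0
   vertex 4.8 4.6 3.6
  endloop
 endfacet
 facet normal -0.038 -0.179 -0.983
  outer loop
   vertex 4.2 3.2 1.0
   vertex 2.8 0.2 1.6
   vertex 1.4 3.8 1.0
  endloop
 endfacet
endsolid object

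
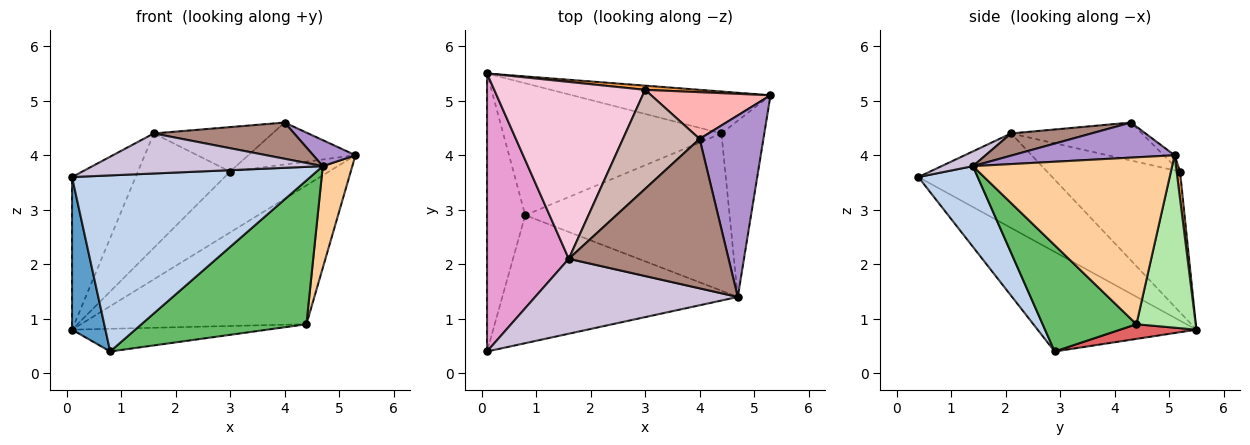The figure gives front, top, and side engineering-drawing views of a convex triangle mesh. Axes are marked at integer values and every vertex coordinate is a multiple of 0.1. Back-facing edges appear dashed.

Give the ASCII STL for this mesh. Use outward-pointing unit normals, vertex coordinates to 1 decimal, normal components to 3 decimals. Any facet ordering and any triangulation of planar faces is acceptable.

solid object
 facet normal -0.916 -0.193 -0.351
  outer loop
   vertex 0.8 2.9 0.4
   vertex 0.1 0.4 3.6
   vertex 0.1 5.5 0.8
  endloop
 endfacet
 facet normal 0.197 -0.793 -0.576
  outer loop
   vertex 4.7 1.4 3.8
   vertex 0.1 0.4 3.6
   vertex 0.8 2.9 0.4
  endloop
 endfacet
 facet normal 0.034 0.997 0.069
  outer loop
   vertex 3.0 5.2 3.7
   vertex 5.3 5.1 4.0
   vertex 0.1 5.5 0.8
  endloop
 endfacet
 facet normal 0.959 -0.142 -0.246
  outer loop
   vertex 4.4 4.4 0.9
   vertex 5.3 5.1 4.0
   vertex 4.7 1.4 3.8
  endloop
 endfacet
 facet normal 0.358 -0.630 -0.689
  outer loop
   vertex 4.4 4.4 0.9
   vertex 4.7 1.4 3.8
   vertex 0.8 2.9 0.4
  endloop
 endfacet
 facet normal 0.244 0.928 -0.280
  outer loop
   vertex 4.4 4.4 0.9
   vertex 0.1 5.5 0.8
   vertex 5.3 5.1 4.0
  endloop
 endfacet
 facet normal 0.066 0.169 -0.983
  outer loop
   vertex 4.4 4.4 0.9
   vertex 0.8 2.9 0.4
   vertex 0.1 5.5 0.8
  endloop
 endfacet
 facet normal -0.068 0.667 0.742
  outer loop
   vertex 4.0 4.3 4.6
   vertex 5.3 5.1 4.0
   vertex 3.0 5.2 3.7
  endloop
 endfacet
 facet normal 0.478 -0.125 0.870
  outer loop
   vertex 4.0 4.3 4.6
   vertex 4.7 1.4 3.8
   vertex 5.3 5.1 4.0
  endloop
 endfacet
 facet normal 0.064 -0.471 0.880
  outer loop
   vertex 1.6 2.1 4.4
   vertex 0.1 0.4 3.6
   vertex 4.7 1.4 3.8
  endloop
 endfacet
 facet normal 0.134 -0.233 0.963
  outer loop
   vertex 1.6 2.1 4.4
   vertex 4.7 1.4 3.8
   vertex 4.0 4.3 4.6
  endloop
 endfacet
 facet normal -0.412 0.374 0.831
  outer loop
   vertex 1.6 2.1 4.4
   vertex 4.0 4.3 4.6
   vertex 3.0 5.2 3.7
  endloop
 endfacet
 facet normal -0.712 0.338 0.616
  outer loop
   vertex 1.6 2.1 4.4
   vertex 0.1 5.5 0.8
   vertex 0.1 0.4 3.6
  endloop
 endfacet
 facet normal -0.617 0.428 0.661
  outer loop
   vertex 1.6 2.1 4.4
   vertex 3.0 5.2 3.7
   vertex 0.1 5.5 0.8
  endloop
 endfacet
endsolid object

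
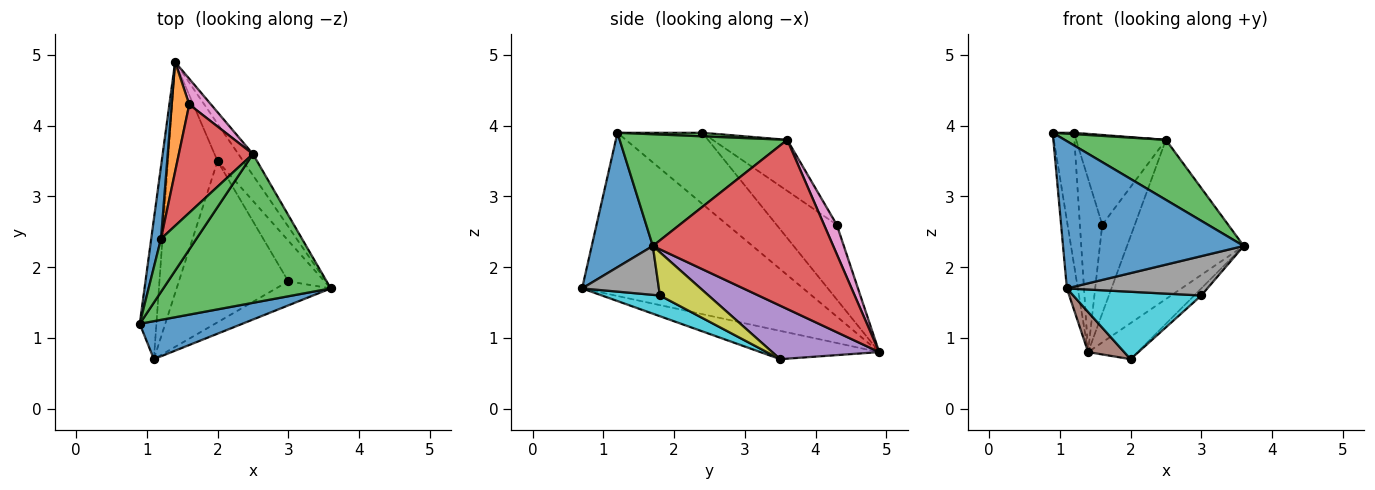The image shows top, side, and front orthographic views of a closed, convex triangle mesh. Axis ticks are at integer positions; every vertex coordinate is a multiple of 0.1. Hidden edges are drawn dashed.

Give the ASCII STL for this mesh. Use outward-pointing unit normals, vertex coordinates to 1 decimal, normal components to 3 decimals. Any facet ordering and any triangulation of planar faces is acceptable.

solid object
 facet normal 0.311 -0.920 0.237
  outer loop
   vertex 1.1 0.7 1.7
   vertex 3.6 1.7 2.3
   vertex 0.9 1.2 3.9
  endloop
 endfacet
 facet normal -0.994 0.049 -0.102
  outer loop
   vertex 1.1 0.7 1.7
   vertex 0.9 1.2 3.9
   vertex 1.4 4.9 0.8
  endloop
 endfacet
 facet normal 0.526 -0.318 0.789
  outer loop
   vertex 2.5 3.6 3.8
   vertex 0.9 1.2 3.9
   vertex 3.6 1.7 2.3
  endloop
 endfacet
 facet normal 0.837 0.542 -0.072
  outer loop
   vertex 2.5 3.6 3.8
   vertex 3.6 1.7 2.3
   vertex 1.4 4.9 0.8
  endloop
 endfacet
 facet normal 0.832 0.385 -0.399
  outer loop
   vertex 2.0 3.5 0.7
   vertex 1.4 4.9 0.8
   vertex 3.6 1.7 2.3
  endloop
 endfacet
 facet normal -0.491 -0.149 -0.859
  outer loop
   vertex 2.0 3.5 0.7
   vertex 1.1 0.7 1.7
   vertex 1.4 4.9 0.8
  endloop
 endfacet
 facet normal 0.352 0.899 0.261
  outer loop
   vertex 1.6 4.3 2.6
   vertex 2.5 3.6 3.8
   vertex 1.4 4.9 0.8
  endloop
 endfacet
 facet normal 0.423 -0.773 -0.473
  outer loop
   vertex 3.0 1.8 1.6
   vertex 3.6 1.7 2.3
   vertex 1.1 0.7 1.7
  endloop
 endfacet
 facet normal 0.762 0.111 -0.638
  outer loop
   vertex 3.0 1.8 1.6
   vertex 2.0 3.5 0.7
   vertex 3.6 1.7 2.3
  endloop
 endfacet
 facet normal 0.172 -0.380 -0.909
  outer loop
   vertex 3.0 1.8 1.6
   vertex 1.1 0.7 1.7
   vertex 2.0 3.5 0.7
  endloop
 endfacet
 facet normal -0.962 0.240 0.132
  outer loop
   vertex 1.2 2.4 3.9
   vertex 1.4 4.9 0.8
   vertex 0.9 1.2 3.9
  endloop
 endfacet
 facet normal -0.916 0.340 0.215
  outer loop
   vertex 1.2 2.4 3.9
   vertex 1.6 4.3 2.6
   vertex 1.4 4.9 0.8
  endloop
 endfacet
 facet normal 0.099 -0.025 0.995
  outer loop
   vertex 1.2 2.4 3.9
   vertex 0.9 1.2 3.9
   vertex 2.5 3.6 3.8
  endloop
 endfacet
 facet normal -0.468 0.564 0.680
  outer loop
   vertex 1.2 2.4 3.9
   vertex 2.5 3.6 3.8
   vertex 1.6 4.3 2.6
  endloop
 endfacet
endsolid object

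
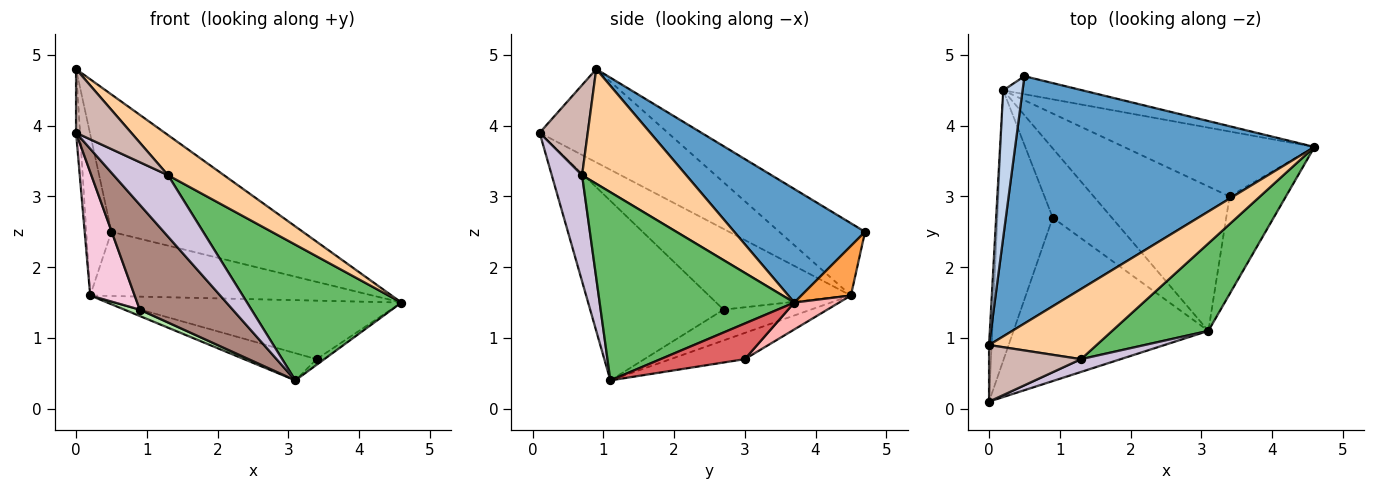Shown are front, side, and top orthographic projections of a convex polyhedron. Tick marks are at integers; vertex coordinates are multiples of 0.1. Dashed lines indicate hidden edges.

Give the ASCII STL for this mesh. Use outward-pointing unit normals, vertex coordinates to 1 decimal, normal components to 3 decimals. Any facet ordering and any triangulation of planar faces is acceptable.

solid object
 facet normal 0.315 0.461 0.830
  outer loop
   vertex 0.5 4.7 2.5
   vertex 0.0 0.9 4.8
   vertex 4.6 3.7 1.5
  endloop
 endfacet
 facet normal -0.929 0.273 0.249
  outer loop
   vertex 0.2 4.5 1.6
   vertex 0.0 0.9 4.8
   vertex 0.5 4.7 2.5
  endloop
 endfacet
 facet normal 0.167 0.949 -0.266
  outer loop
   vertex 0.2 4.5 1.6
   vertex 0.5 4.7 2.5
   vertex 4.6 3.7 1.5
  endloop
 endfacet
 facet normal 0.679 -0.365 0.637
  outer loop
   vertex 1.3 0.7 3.3
   vertex 4.6 3.7 1.5
   vertex 0.0 0.9 4.8
  endloop
 endfacet
 facet normal 0.727 -0.577 0.372
  outer loop
   vertex 1.3 0.7 3.3
   vertex 3.1 1.1 0.4
   vertex 4.6 3.7 1.5
  endloop
 endfacet
 facet normal -0.461 -0.081 -0.884
  outer loop
   vertex 0.9 2.7 1.4
   vertex 0.2 4.5 1.6
   vertex 3.1 1.1 0.4
  endloop
 endfacet
 facet normal 0.534 0.049 -0.844
  outer loop
   vertex 3.4 3.0 0.7
   vertex 4.6 3.7 1.5
   vertex 3.1 1.1 0.4
  endloop
 endfacet
 facet normal 0.104 0.666 -0.739
  outer loop
   vertex 3.4 3.0 0.7
   vertex 0.2 4.5 1.6
   vertex 4.6 3.7 1.5
  endloop
 endfacet
 facet normal -0.186 0.182 -0.966
  outer loop
   vertex 3.4 3.0 0.7
   vertex 3.1 1.1 0.4
   vertex 0.2 4.5 1.6
  endloop
 endfacet
 facet normal 0.479 -0.859 0.179
  outer loop
   vertex 0.0 0.1 3.9
   vertex 3.1 1.1 0.4
   vertex 1.3 0.7 3.3
  endloop
 endfacet
 facet normal -0.613 -0.427 -0.665
  outer loop
   vertex 0.0 0.1 3.9
   vertex 0.9 2.7 1.4
   vertex 3.1 1.1 0.4
  endloop
 endfacet
 facet normal 0.546 -0.626 0.557
  outer loop
   vertex 0.0 0.1 3.9
   vertex 1.3 0.7 3.3
   vertex 0.0 0.9 4.8
  endloop
 endfacet
 facet normal -0.999 0.031 -0.028
  outer loop
   vertex 0.0 0.1 3.9
   vertex 0.0 0.9 4.8
   vertex 0.2 4.5 1.6
  endloop
 endfacet
 facet normal -0.799 -0.250 -0.547
  outer loop
   vertex 0.0 0.1 3.9
   vertex 0.2 4.5 1.6
   vertex 0.9 2.7 1.4
  endloop
 endfacet
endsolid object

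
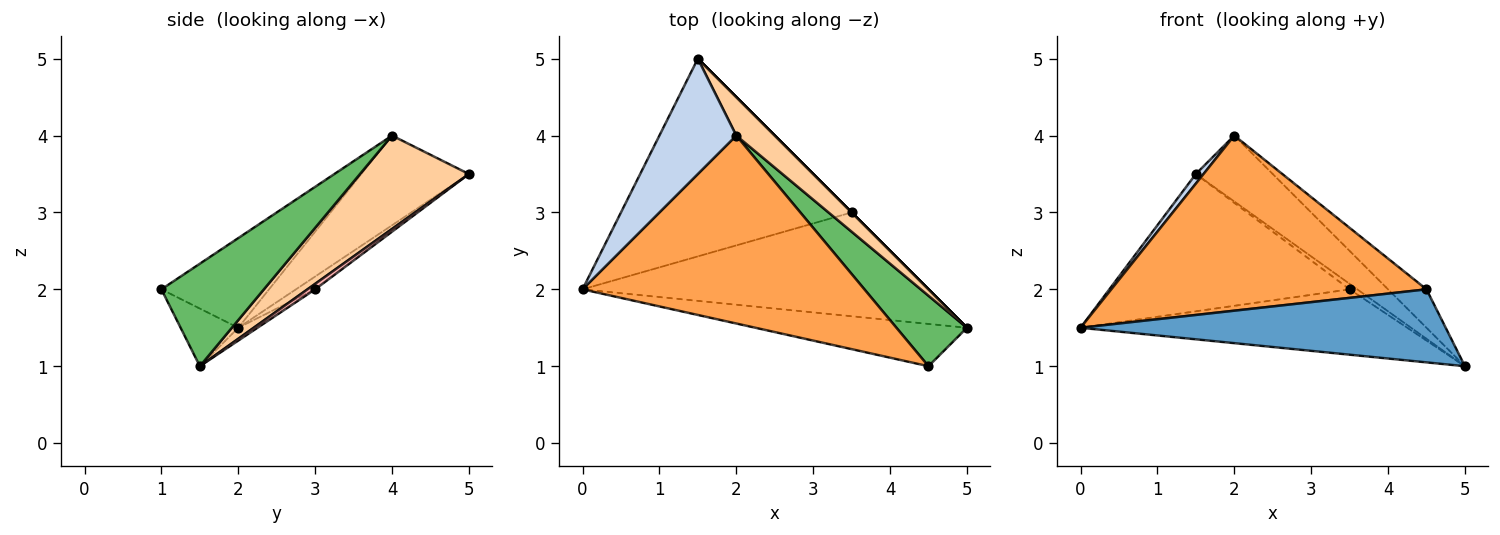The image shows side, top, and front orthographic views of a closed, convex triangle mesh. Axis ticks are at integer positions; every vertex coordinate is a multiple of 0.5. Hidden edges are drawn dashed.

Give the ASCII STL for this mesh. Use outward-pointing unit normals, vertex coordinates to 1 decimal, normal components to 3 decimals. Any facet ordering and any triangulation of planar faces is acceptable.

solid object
 facet normal -0.135 -0.857 -0.496
  outer loop
   vertex 4.5 1.0 2.0
   vertex 0.0 2.0 1.5
   vertex 5.0 1.5 1.0
  endloop
 endfacet
 facet normal -0.758 -0.054 0.650
  outer loop
   vertex 2.0 4.0 4.0
   vertex 1.5 5.0 3.5
   vertex 0.0 2.0 1.5
  endloop
 endfacet
 facet normal -0.227 -0.664 0.713
  outer loop
   vertex 2.0 4.0 4.0
   vertex 0.0 2.0 1.5
   vertex 4.5 1.0 2.0
  endloop
 endfacet
 facet normal 0.774 0.547 0.319
  outer loop
   vertex 2.0 4.0 4.0
   vertex 5.0 1.5 1.0
   vertex 1.5 5.0 3.5
  endloop
 endfacet
 facet normal 0.787 0.295 0.541
  outer loop
   vertex 2.0 4.0 4.0
   vertex 4.5 1.0 2.0
   vertex 5.0 1.5 1.0
  endloop
 endfacet
 facet normal -0.031 0.533 -0.846
  outer loop
   vertex 3.5 3.0 2.0
   vertex 5.0 1.5 1.0
   vertex 0.0 2.0 1.5
  endloop
 endfacet
 facet normal -0.046 0.570 -0.821
  outer loop
   vertex 3.5 3.0 2.0
   vertex 0.0 2.0 1.5
   vertex 1.5 5.0 3.5
  endloop
 endfacet
 facet normal 0.707 0.707 0.000
  outer loop
   vertex 3.5 3.0 2.0
   vertex 1.5 5.0 3.5
   vertex 5.0 1.5 1.0
  endloop
 endfacet
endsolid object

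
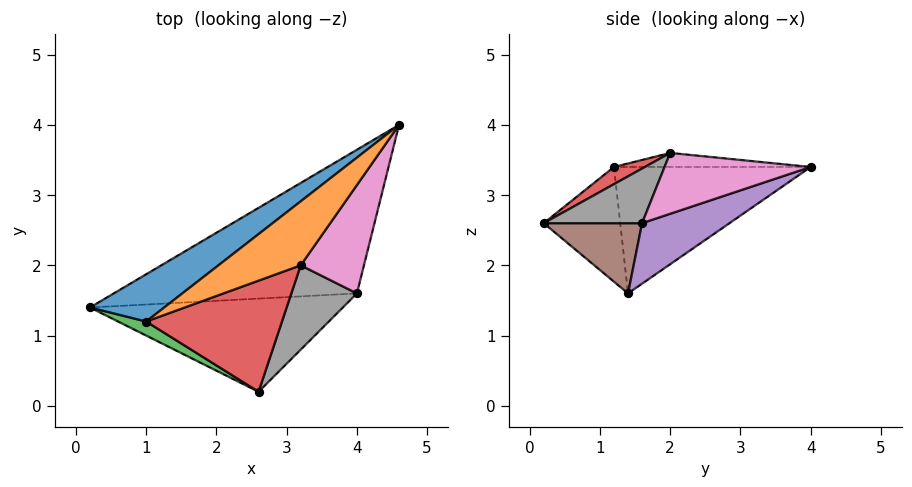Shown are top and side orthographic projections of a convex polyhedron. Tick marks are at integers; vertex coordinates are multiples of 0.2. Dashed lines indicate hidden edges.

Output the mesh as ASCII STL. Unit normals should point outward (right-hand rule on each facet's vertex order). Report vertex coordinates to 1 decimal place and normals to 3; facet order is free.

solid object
 facet normal -0.578 0.743 0.339
  outer loop
   vertex 1.0 1.2 3.4
   vertex 4.6 4.0 3.4
   vertex 0.2 1.4 1.6
  endloop
 endfacet
 facet normal -0.164 0.211 0.963
  outer loop
   vertex 1.0 1.2 3.4
   vertex 3.2 2.0 3.6
   vertex 4.6 4.0 3.4
  endloop
 endfacet
 facet normal -0.483 -0.868 0.118
  outer loop
   vertex 1.0 1.2 3.4
   vertex 0.2 1.4 1.6
   vertex 2.6 0.2 2.6
  endloop
 endfacet
 facet normal 0.108 -0.510 0.853
  outer loop
   vertex 1.0 1.2 3.4
   vertex 2.6 0.2 2.6
   vertex 3.2 2.0 3.6
  endloop
 endfacet
 facet normal 0.234 0.254 -0.938
  outer loop
   vertex 4.0 1.6 2.6
   vertex 0.2 1.4 1.6
   vertex 4.6 4.0 3.4
  endloop
 endfacet
 facet normal 0.259 -0.259 -0.931
  outer loop
   vertex 4.0 1.6 2.6
   vertex 2.6 0.2 2.6
   vertex 0.2 1.4 1.6
  endloop
 endfacet
 facet normal 0.641 -0.382 0.666
  outer loop
   vertex 4.0 1.6 2.6
   vertex 4.6 4.0 3.4
   vertex 3.2 2.0 3.6
  endloop
 endfacet
 facet normal 0.539 -0.539 0.647
  outer loop
   vertex 4.0 1.6 2.6
   vertex 3.2 2.0 3.6
   vertex 2.6 0.2 2.6
  endloop
 endfacet
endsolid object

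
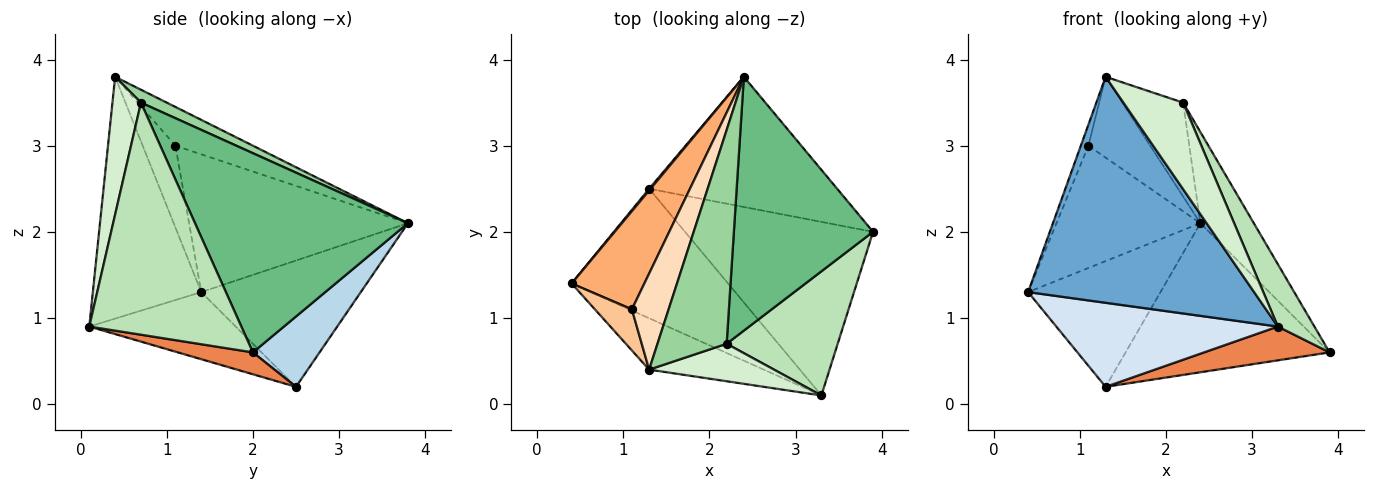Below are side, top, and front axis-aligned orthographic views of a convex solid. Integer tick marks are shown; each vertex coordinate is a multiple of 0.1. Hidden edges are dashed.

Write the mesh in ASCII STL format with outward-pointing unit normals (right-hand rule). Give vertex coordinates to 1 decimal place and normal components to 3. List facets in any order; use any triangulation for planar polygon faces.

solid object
 facet normal -0.424 -0.883 -0.201
  outer loop
   vertex 3.3 0.1 0.9
   vertex 1.3 0.4 3.8
   vertex 0.4 1.4 1.3
  endloop
 endfacet
 facet normal -0.770 0.638 0.009
  outer loop
   vertex 1.3 2.5 0.2
   vertex 0.4 1.4 1.3
   vertex 2.4 3.8 2.1
  endloop
 endfacet
 facet normal 0.239 0.731 -0.639
  outer loop
   vertex 1.3 2.5 0.2
   vertex 2.4 3.8 2.1
   vertex 3.9 2.0 0.6
  endloop
 endfacet
 facet normal -0.339 -0.512 -0.789
  outer loop
   vertex 1.3 2.5 0.2
   vertex 3.3 0.1 0.9
   vertex 0.4 1.4 1.3
  endloop
 endfacet
 facet normal 0.114 -0.190 -0.975
  outer loop
   vertex 1.3 2.5 0.2
   vertex 3.9 2.0 0.6
   vertex 3.3 0.1 0.9
  endloop
 endfacet
 facet normal -0.765 0.503 0.404
  outer loop
   vertex 1.1 1.1 3.0
   vertex 2.4 3.8 2.1
   vertex 0.4 1.4 1.3
  endloop
 endfacet
 facet normal -0.891 0.206 0.403
  outer loop
   vertex 1.1 1.1 3.0
   vertex 0.4 1.4 1.3
   vertex 1.3 0.4 3.8
  endloop
 endfacet
 facet normal -0.628 0.501 0.595
  outer loop
   vertex 1.1 1.1 3.0
   vertex 1.3 0.4 3.8
   vertex 2.4 3.8 2.1
  endloop
 endfacet
 facet normal 0.803 0.202 0.561
  outer loop
   vertex 2.2 0.7 3.5
   vertex 3.9 2.0 0.6
   vertex 2.4 3.8 2.1
  endloop
 endfacet
 facet normal 0.169 0.397 0.902
  outer loop
   vertex 2.2 0.7 3.5
   vertex 2.4 3.8 2.1
   vertex 1.3 0.4 3.8
  endloop
 endfacet
 facet normal 0.882 -0.212 0.422
  outer loop
   vertex 2.2 0.7 3.5
   vertex 3.3 0.1 0.9
   vertex 3.9 2.0 0.6
  endloop
 endfacet
 facet normal 0.401 -0.841 0.364
  outer loop
   vertex 2.2 0.7 3.5
   vertex 1.3 0.4 3.8
   vertex 3.3 0.1 0.9
  endloop
 endfacet
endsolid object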